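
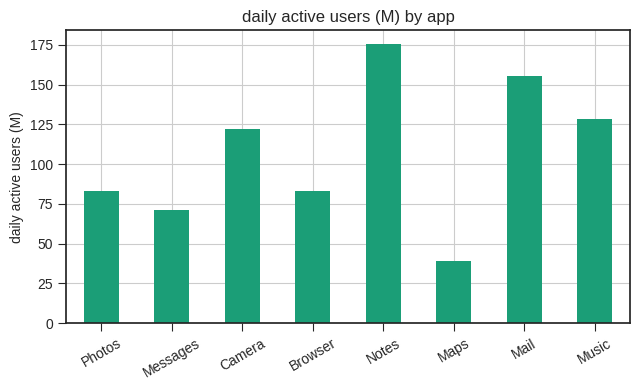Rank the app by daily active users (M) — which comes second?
Top 3: Notes ≈ 180, Mail ≈ 160, Music ≈ 120.

Mail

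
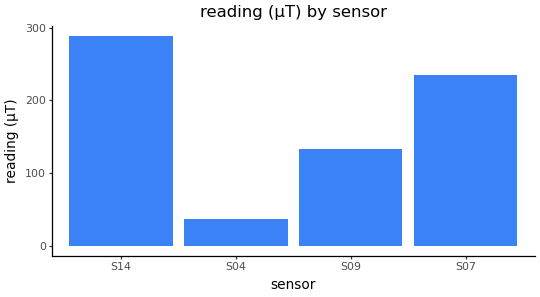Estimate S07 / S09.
≈ 1.8×

S07 ≈ 225, S09 ≈ 125; 225/125 ≈ 1.8.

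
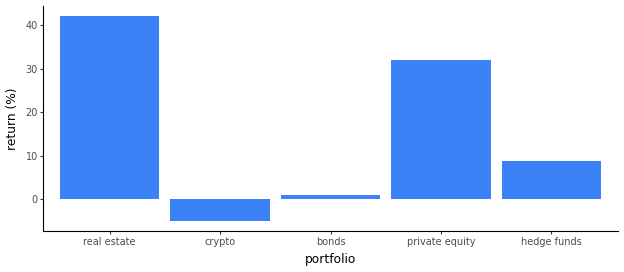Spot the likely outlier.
real estate

real estate ≈ 40; the rest sit between ≈ -5 and ≈ 30.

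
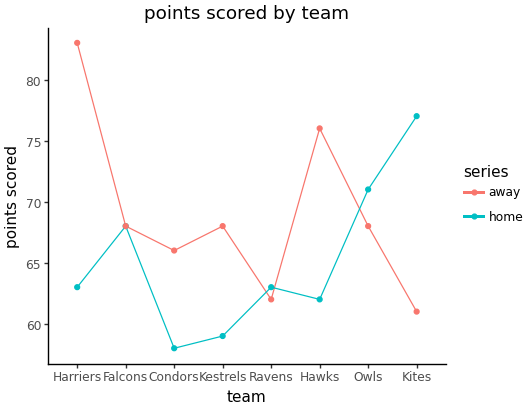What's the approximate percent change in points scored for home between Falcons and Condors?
Falcons ≈ 70, Condors ≈ 60; (60 − 70) / 70 ≈ -14.3%.

≈ -14.3%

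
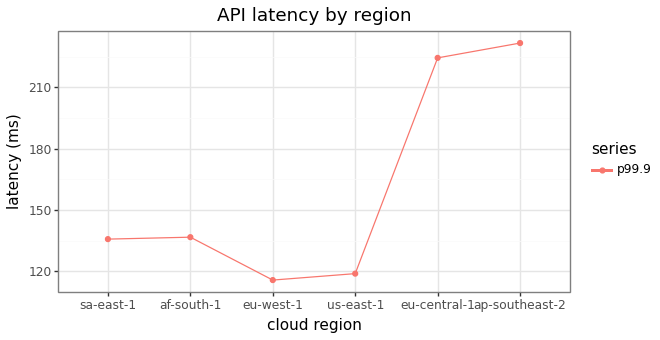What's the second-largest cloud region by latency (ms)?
Top 3: ap-southeast-2 ≈ 230, eu-central-1 ≈ 220, af-south-1 ≈ 140.

eu-central-1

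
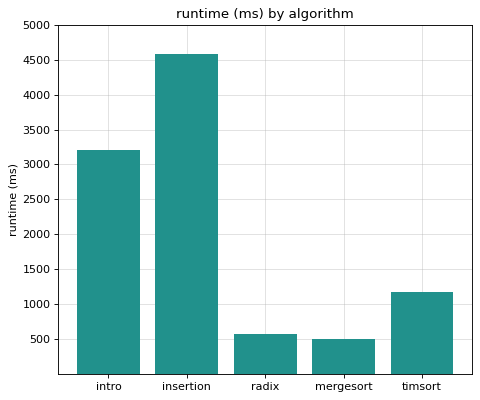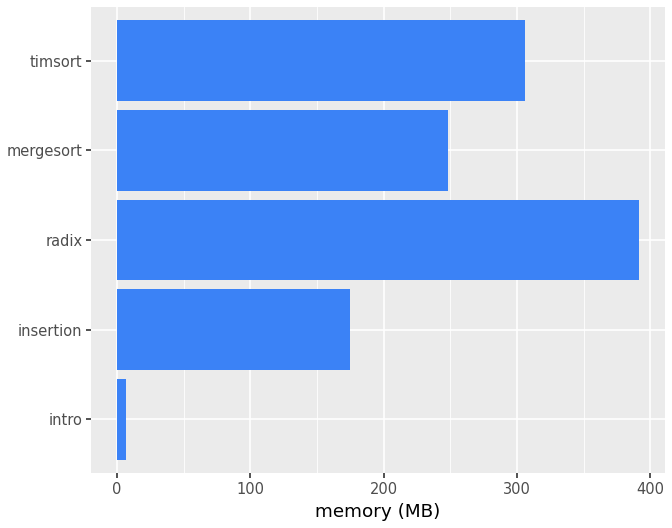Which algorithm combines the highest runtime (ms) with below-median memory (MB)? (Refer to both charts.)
Chart 2 median memory (MB) ≈ 250; below-median algorithms: intro, insertion. Among those, insertion has the highest runtime (ms) (≈ 4500).

insertion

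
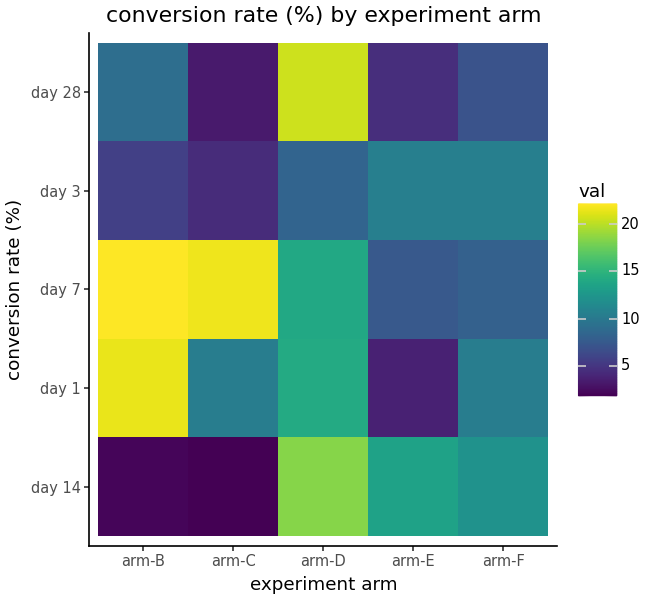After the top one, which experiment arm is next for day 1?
arm-D

Top 3 for day 1: arm-B ≈ 22, arm-D ≈ 14, arm-F ≈ 10.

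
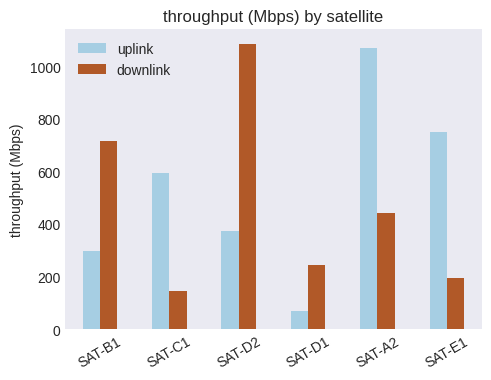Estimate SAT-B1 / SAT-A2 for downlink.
≈ 1.75×

SAT-B1 ≈ 700, SAT-A2 ≈ 400; 700/400 ≈ 1.75.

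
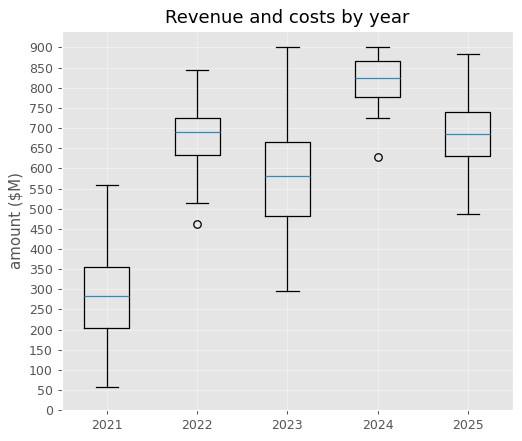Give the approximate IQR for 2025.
≈ 100

Q3 ≈ 750, Q1 ≈ 650; IQR ≈ 100.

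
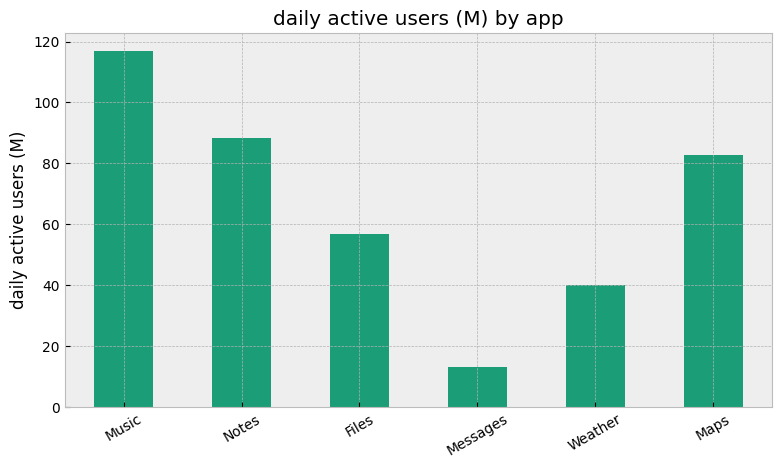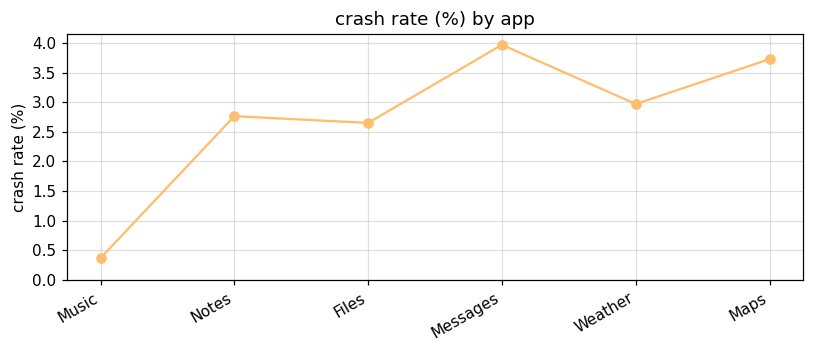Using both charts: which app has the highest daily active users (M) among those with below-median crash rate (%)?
Chart 2 median crash rate (%) ≈ 3; below-median apps: Music, Notes, Files. Among those, Music has the highest daily active users (M) (≈ 120).

Music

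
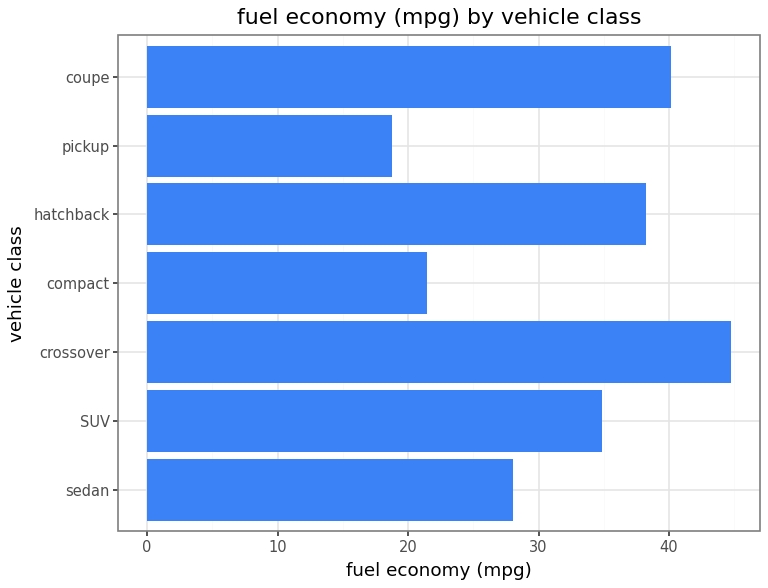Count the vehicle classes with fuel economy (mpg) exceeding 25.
5

Above 25: sedan, SUV, crossover, hatchback, coupe.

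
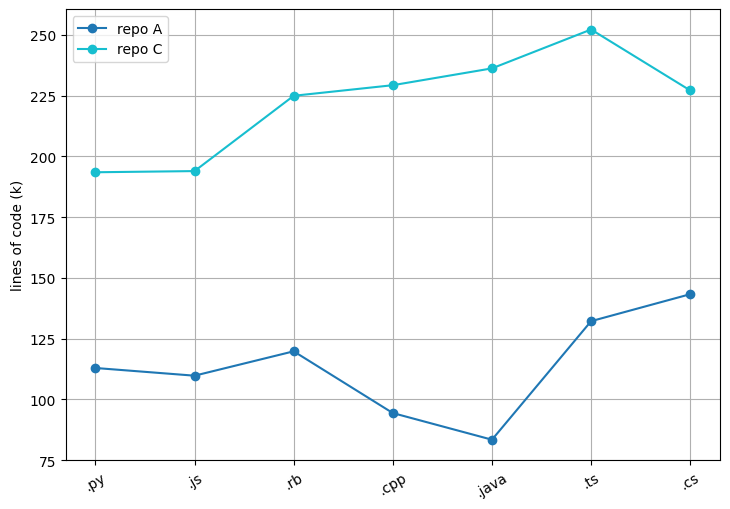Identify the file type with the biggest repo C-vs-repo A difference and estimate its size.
.java, ≈ 160 k

.java: repo C ≈ 240, repo A ≈ 80 → gap ≈ 160. Next-largest (.cpp) is only ≈ 120.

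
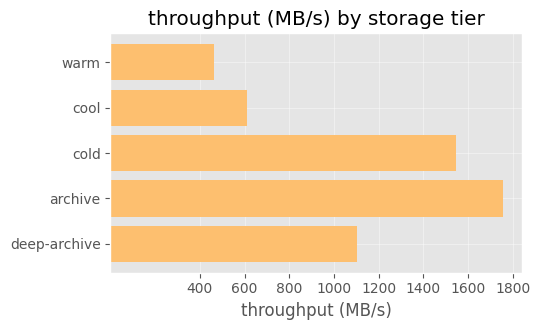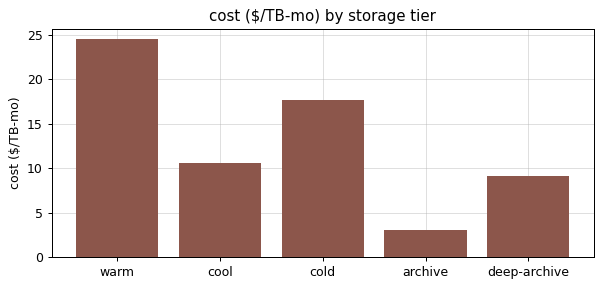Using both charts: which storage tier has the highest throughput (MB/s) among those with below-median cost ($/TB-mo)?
archive

Chart 2 median cost ($/TB-mo) ≈ 10; below-median storage tiers: archive, deep-archive. Among those, archive has the highest throughput (MB/s) (≈ 1800).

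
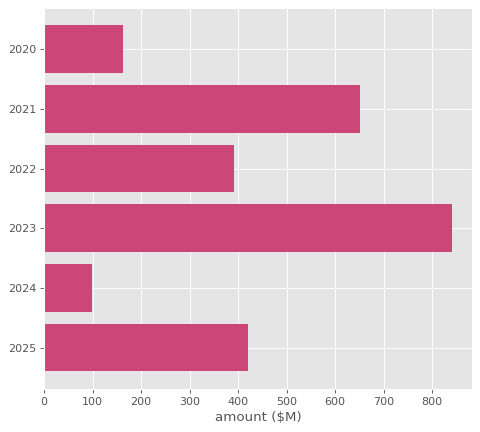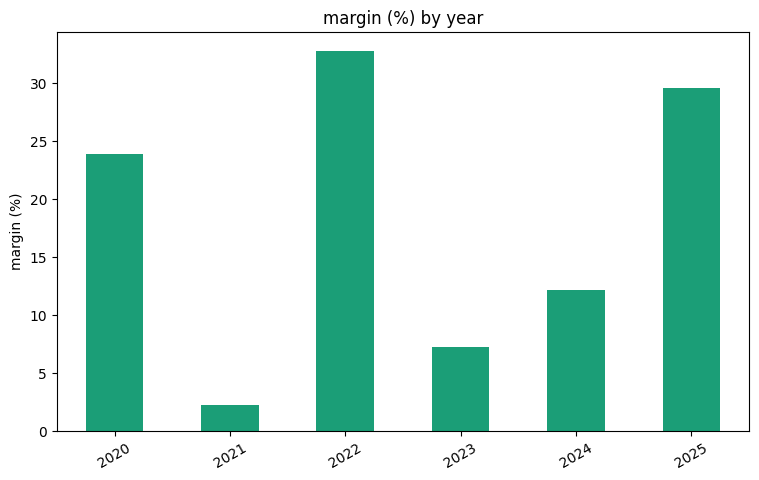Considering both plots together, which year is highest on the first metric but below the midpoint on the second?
Chart 2 median margin (%) ≈ 20; below-median years: 2021, 2023, 2024. Among those, 2023 has the highest amount ($M) (≈ 800).

2023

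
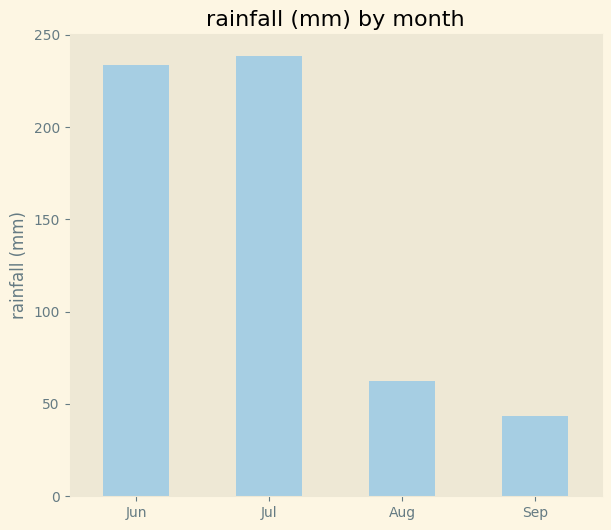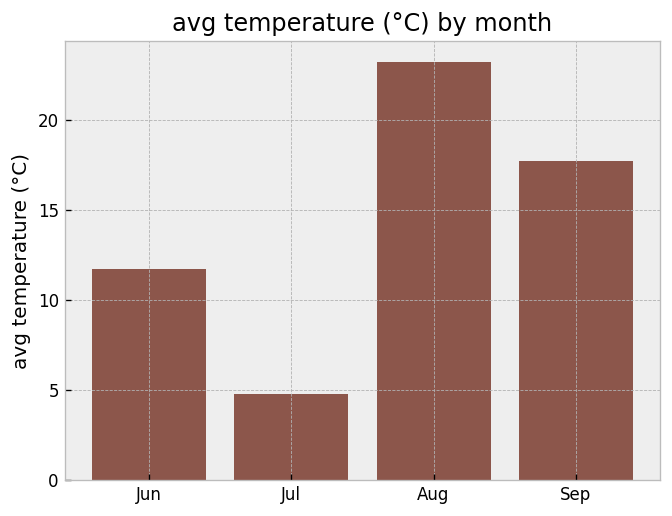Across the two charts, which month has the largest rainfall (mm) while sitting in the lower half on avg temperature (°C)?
Jul

Chart 2 median avg temperature (°C) ≈ 15; below-median months: Jun, Jul. Among those, Jul has the highest rainfall (mm) (≈ 250).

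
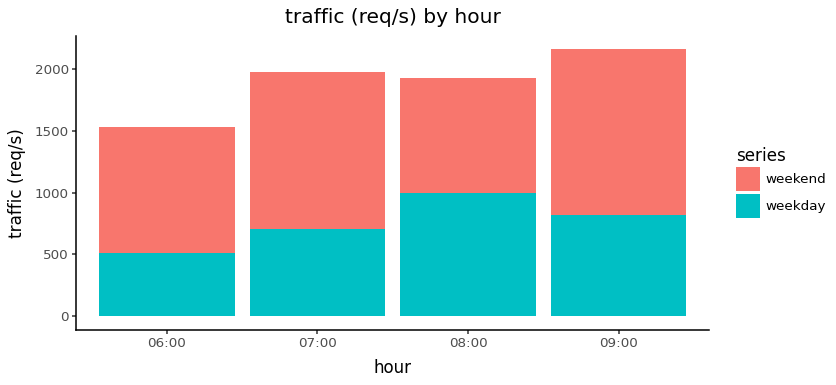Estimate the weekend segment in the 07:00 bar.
weekend top ≈ 2000, bottom ≈ 800; segment ≈ 1200.

≈ 1200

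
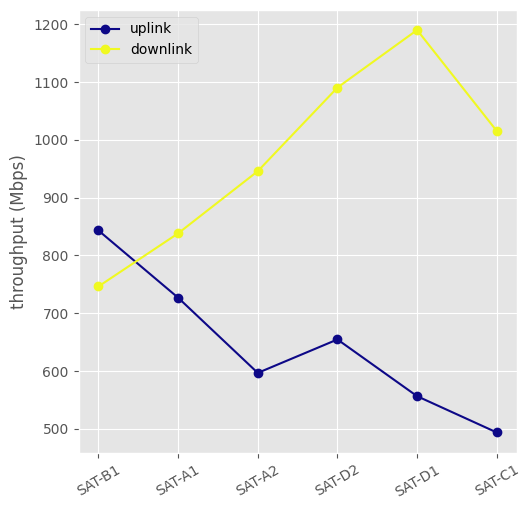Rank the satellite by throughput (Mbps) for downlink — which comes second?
Top 3 for downlink: SAT-D1 ≈ 1200, SAT-D2 ≈ 1100, SAT-C1 ≈ 1000.

SAT-D2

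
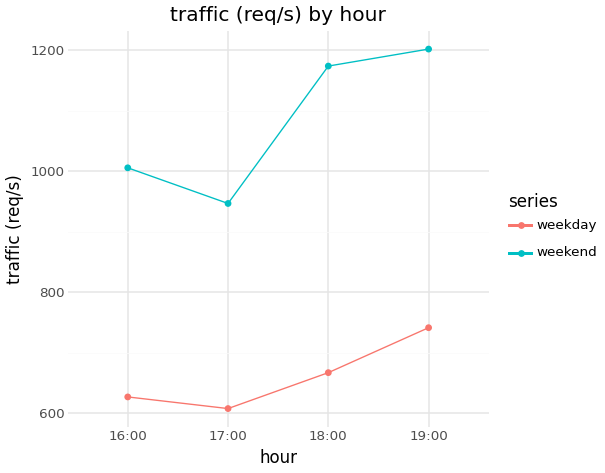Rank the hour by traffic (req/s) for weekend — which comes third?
16:00

Top 4 for weekend: 19:00 ≈ 1200, 18:00 ≈ 1150, 16:00 ≈ 1000, 17:00 ≈ 950.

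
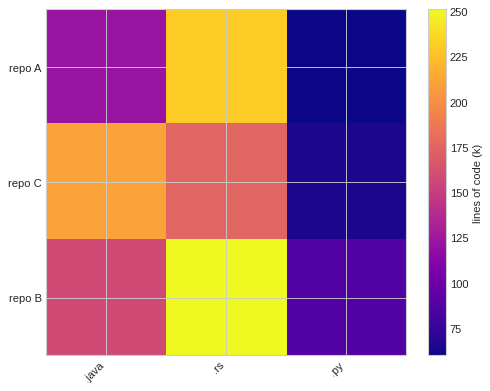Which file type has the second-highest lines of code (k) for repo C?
Top 3 for repo C: .java ≈ 220, .rs ≈ 180, .py ≈ 60.

.rs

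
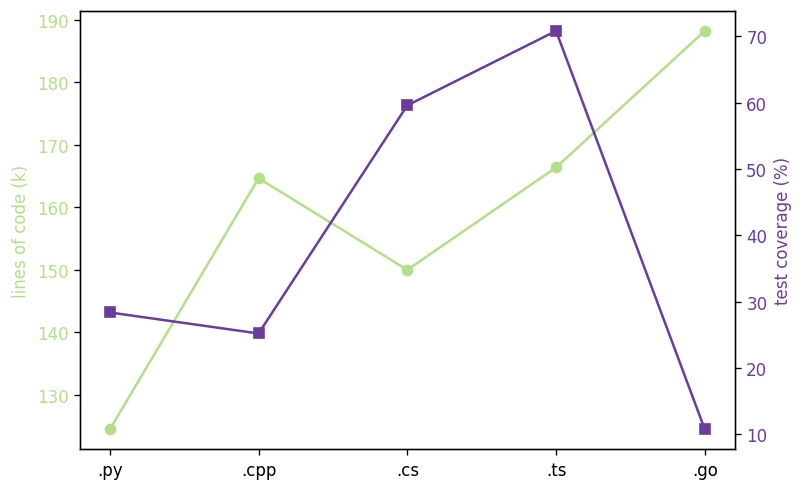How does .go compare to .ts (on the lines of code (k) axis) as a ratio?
.go ≈ 190, .ts ≈ 170; 190/170 ≈ 1.12.

≈ 1.12×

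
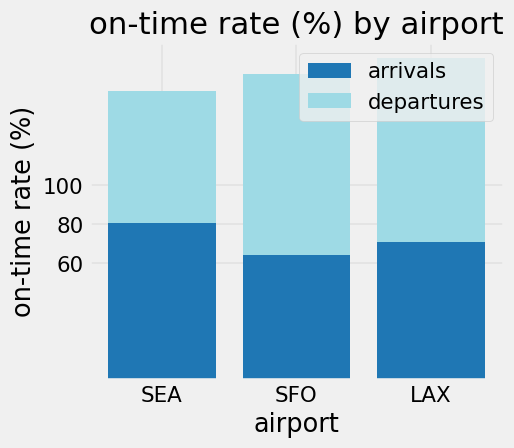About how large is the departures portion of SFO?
≈ 100

departures top ≈ 160, bottom ≈ 60; segment ≈ 100.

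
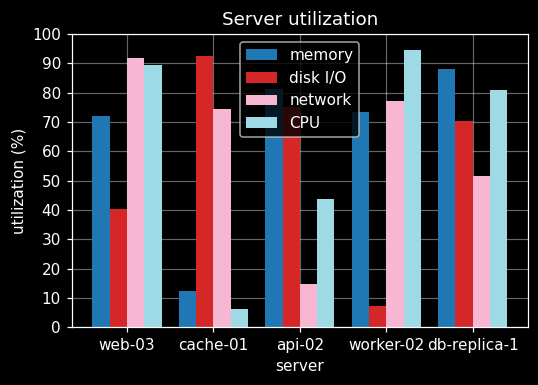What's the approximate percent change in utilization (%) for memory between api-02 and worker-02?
api-02 ≈ 80, worker-02 ≈ 70; (70 − 80) / 80 ≈ -12.5%.

≈ -12.5%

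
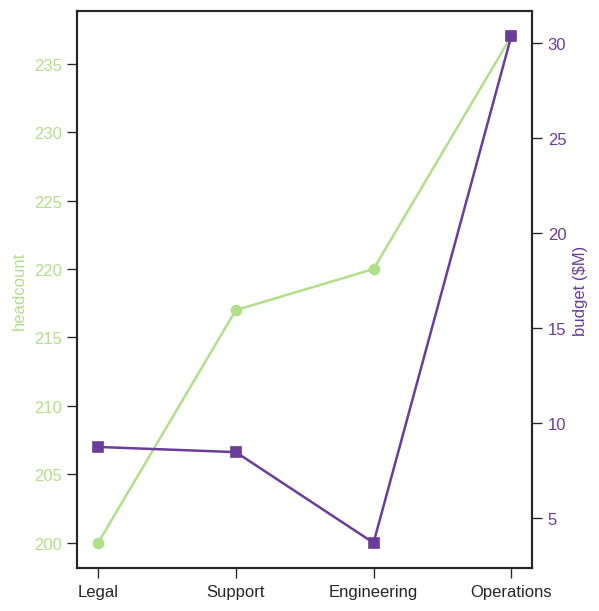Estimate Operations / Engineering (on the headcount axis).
≈ 1.07×

Operations ≈ 235, Engineering ≈ 220; 235/220 ≈ 1.07.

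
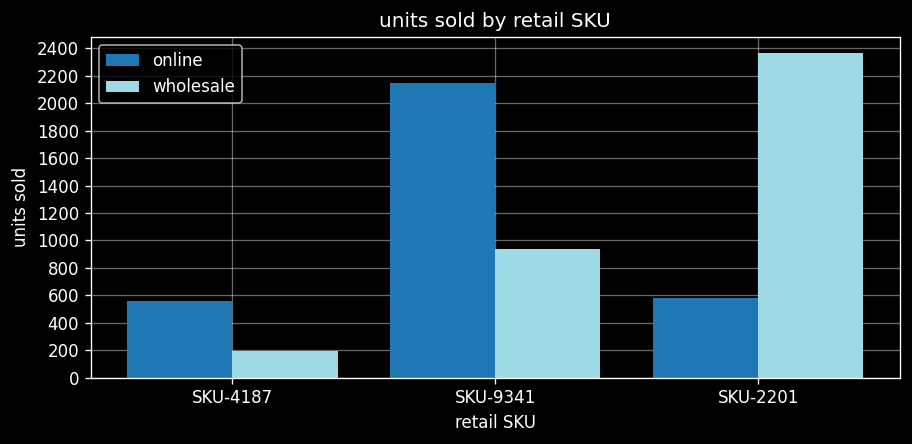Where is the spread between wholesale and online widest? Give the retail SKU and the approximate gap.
SKU-2201: wholesale ≈ 2400, online ≈ 600 → gap ≈ 1800. Next-largest (SKU-9341) is only ≈ 1200.

SKU-2201, ≈ 1800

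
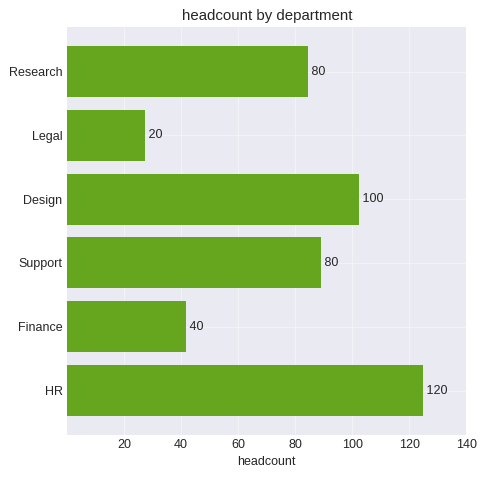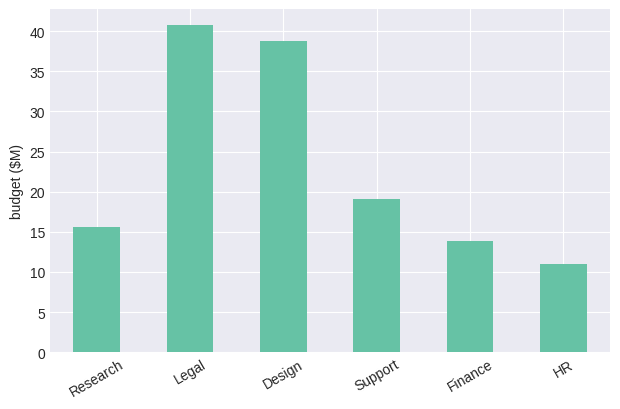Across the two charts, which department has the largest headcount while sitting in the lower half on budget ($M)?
Chart 2 median budget ($M) ≈ 15; below-median departments: Research, Finance, HR. Among those, HR has the highest headcount (≈ 120).

HR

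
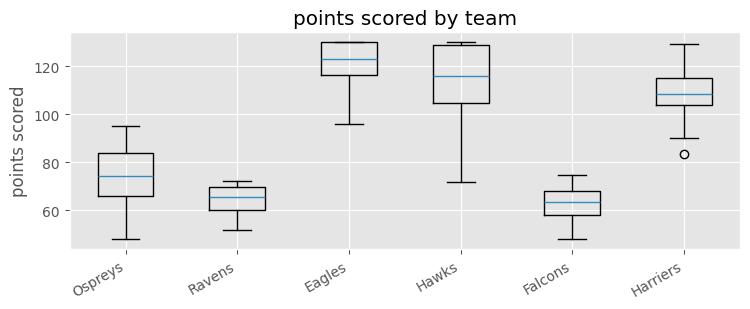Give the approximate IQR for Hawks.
Q3 ≈ 130, Q1 ≈ 105; IQR ≈ 25.

≈ 25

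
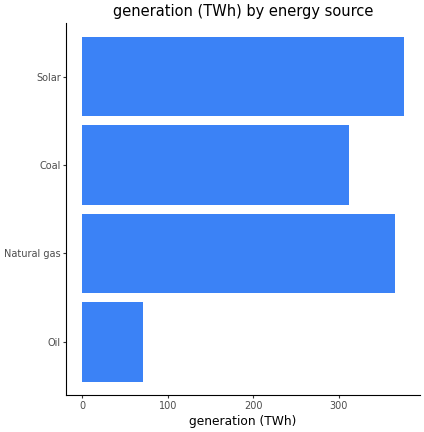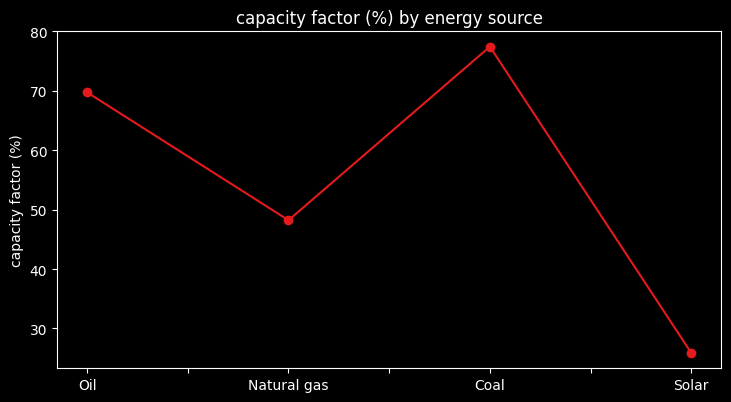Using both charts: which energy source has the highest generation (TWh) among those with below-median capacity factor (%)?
Chart 2 median capacity factor (%) ≈ 60; below-median energy sources: Natural gas, Solar. Among those, Solar has the highest generation (TWh) (≈ 400).

Solar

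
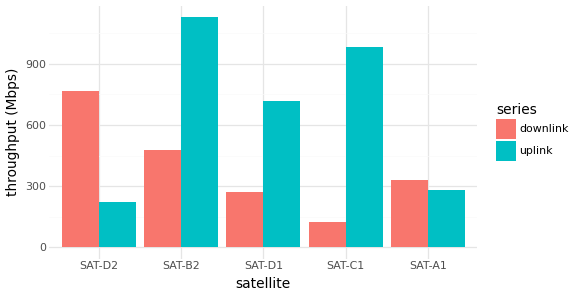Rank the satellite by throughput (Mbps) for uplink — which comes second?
Top 3 for uplink: SAT-B2 ≈ 1100, SAT-C1 ≈ 1000, SAT-D1 ≈ 700.

SAT-C1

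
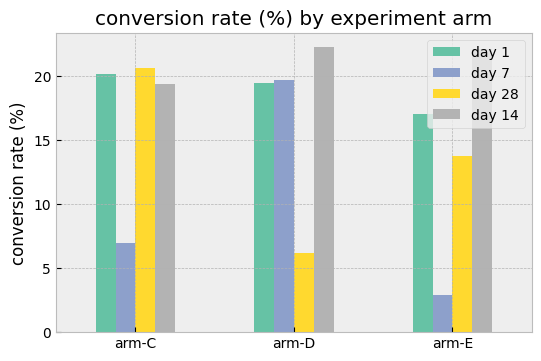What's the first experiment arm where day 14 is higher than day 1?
arm-C: day 14 ≈ 20 vs day 1 ≈ 20 (not yet); arm-D: day 14 ≈ 22 vs day 1 ≈ 20 (first crossover).

arm-D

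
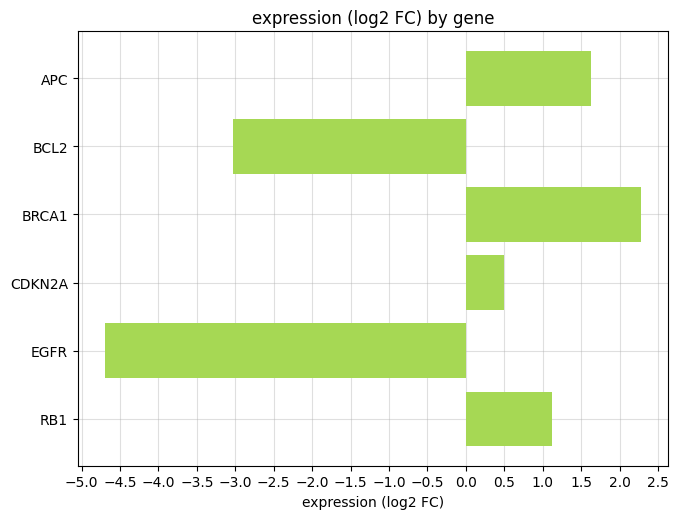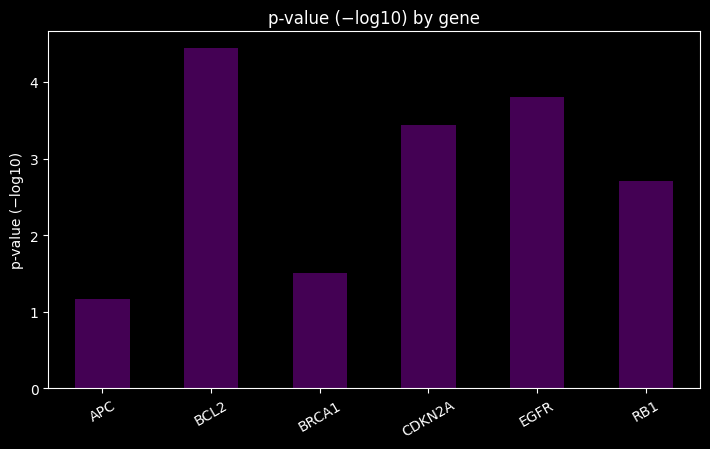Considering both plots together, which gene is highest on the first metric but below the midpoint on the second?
Chart 2 median p-value (−log10) ≈ 3; below-median genes: APC, BRCA1, RB1. Among those, BRCA1 has the highest expression (log2 FC) (≈ 2.5).

BRCA1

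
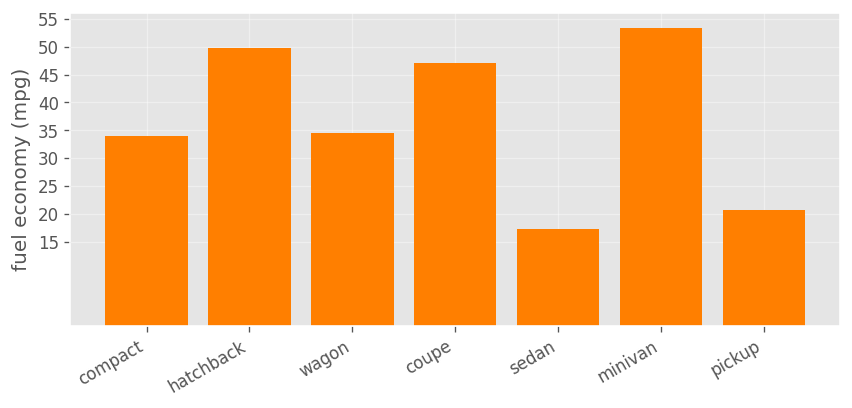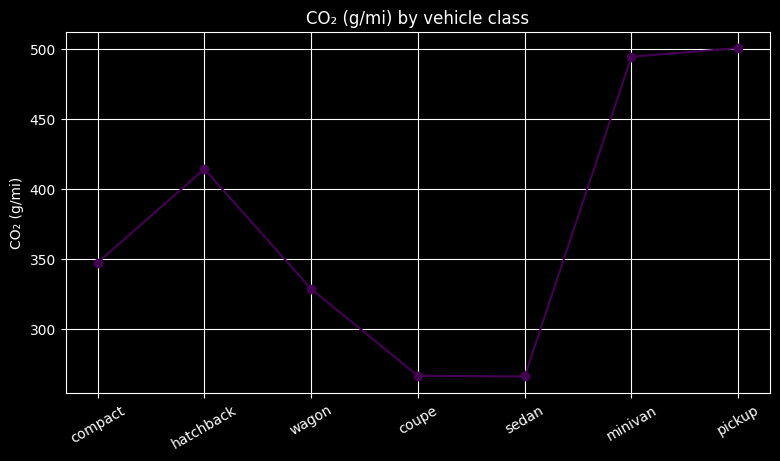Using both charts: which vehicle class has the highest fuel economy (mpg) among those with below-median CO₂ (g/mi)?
coupe

Chart 2 median CO₂ (g/mi) ≈ 350; below-median vehicle classes: wagon, coupe, sedan. Among those, coupe has the highest fuel economy (mpg) (≈ 45).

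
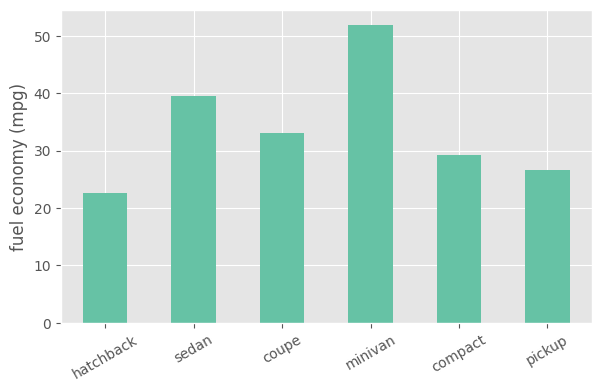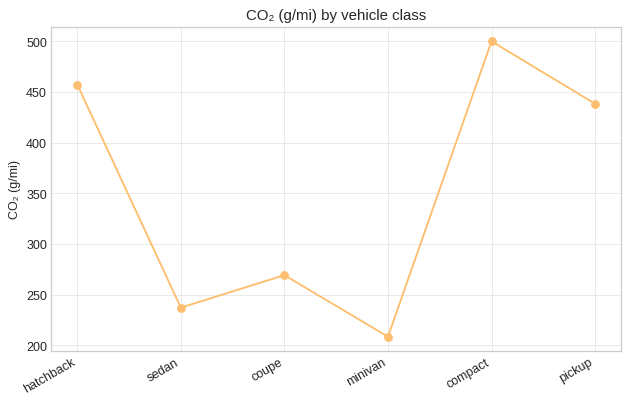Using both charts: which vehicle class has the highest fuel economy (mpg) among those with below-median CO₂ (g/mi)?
Chart 2 median CO₂ (g/mi) ≈ 350; below-median vehicle classes: sedan, coupe, minivan. Among those, minivan has the highest fuel economy (mpg) (≈ 50).

minivan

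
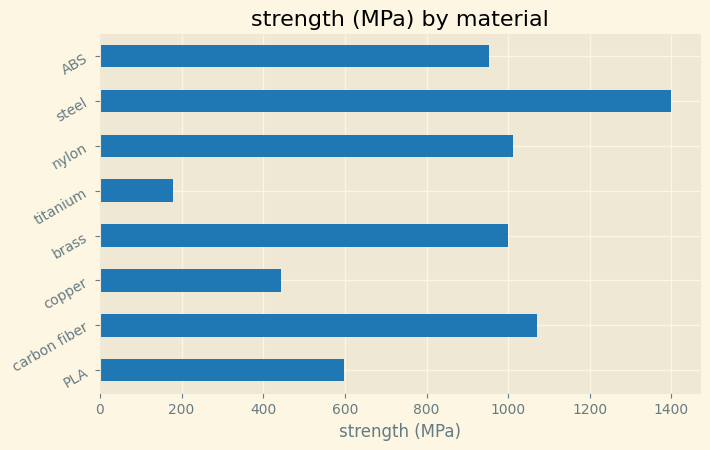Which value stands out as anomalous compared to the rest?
titanium ≈ 200; the rest sit between ≈ 400 and ≈ 1400.

titanium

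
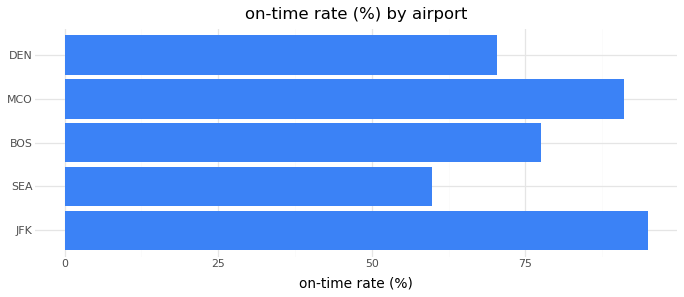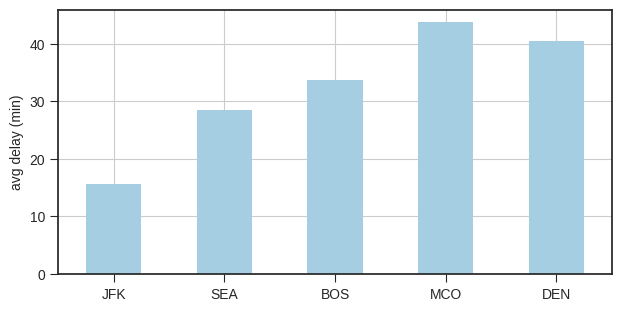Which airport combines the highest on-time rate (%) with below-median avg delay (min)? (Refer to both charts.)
Chart 2 median avg delay (min) ≈ 35; below-median airports: JFK, SEA. Among those, JFK has the highest on-time rate (%) (≈ 90).

JFK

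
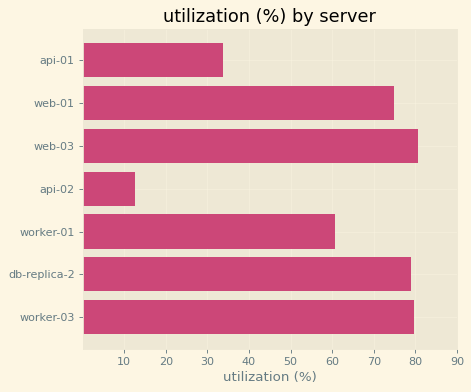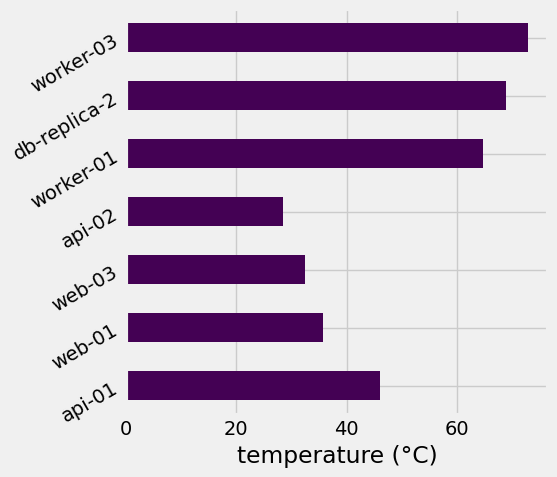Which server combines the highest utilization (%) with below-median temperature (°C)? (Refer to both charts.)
web-03

Chart 2 median temperature (°C) ≈ 50; below-median servers: web-01, web-03, api-02. Among those, web-03 has the highest utilization (%) (≈ 80).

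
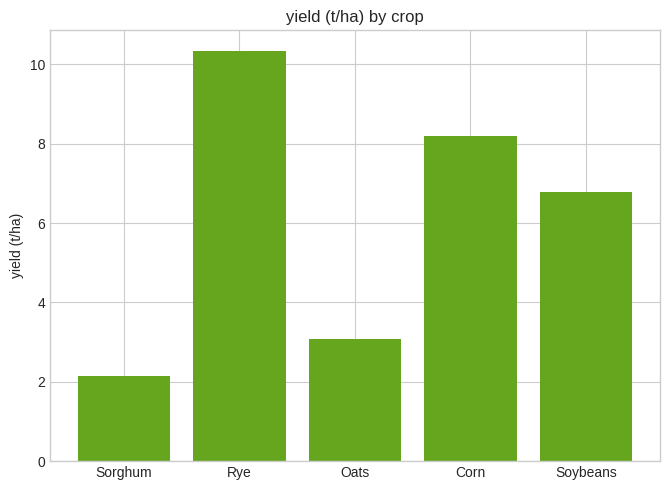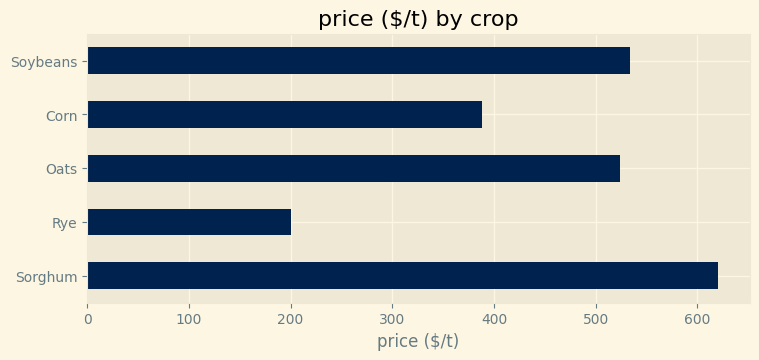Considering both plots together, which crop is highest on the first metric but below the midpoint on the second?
Rye

Chart 2 median price ($/t) ≈ 500; below-median crops: Rye, Corn. Among those, Rye has the highest yield (t/ha) (≈ 10).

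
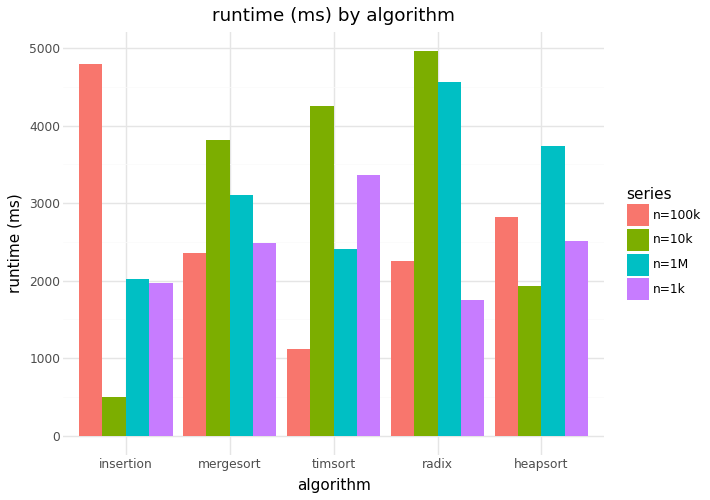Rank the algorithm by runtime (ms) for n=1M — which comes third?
Top 4 for n=1M: radix ≈ 4500, heapsort ≈ 3500, mergesort ≈ 3000, timsort ≈ 2500.

mergesort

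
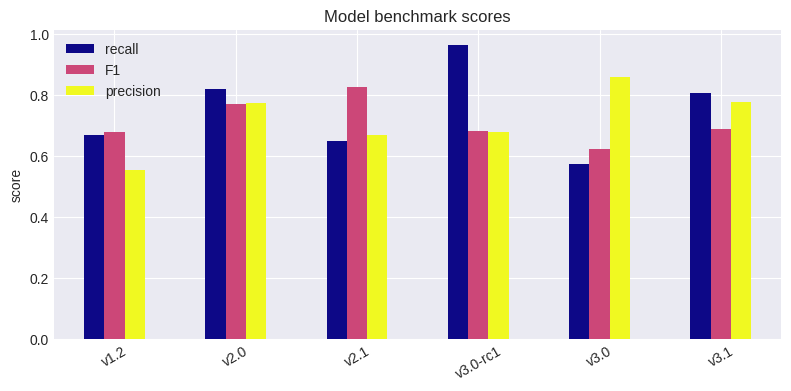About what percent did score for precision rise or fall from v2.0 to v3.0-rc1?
v2.0 ≈ 0.8, v3.0-rc1 ≈ 0.7; (0.7 − 0.8) / 0.8 ≈ -12.5%.

≈ -12.5%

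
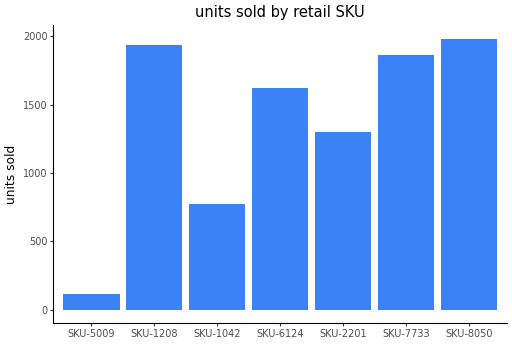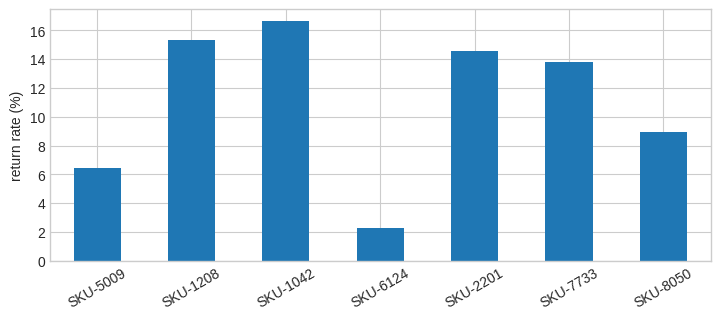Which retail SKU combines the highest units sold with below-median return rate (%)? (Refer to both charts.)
SKU-8050

Chart 2 median return rate (%) ≈ 14; below-median retail SKUs: SKU-5009, SKU-6124, SKU-8050. Among those, SKU-8050 has the highest units sold (≈ 2000).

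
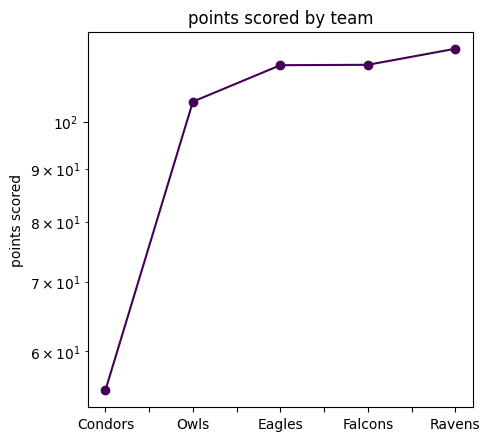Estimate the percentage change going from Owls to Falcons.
≈ +10%

Owls ≈ 100, Falcons ≈ 110; (110 − 100) / 100 ≈ +10%.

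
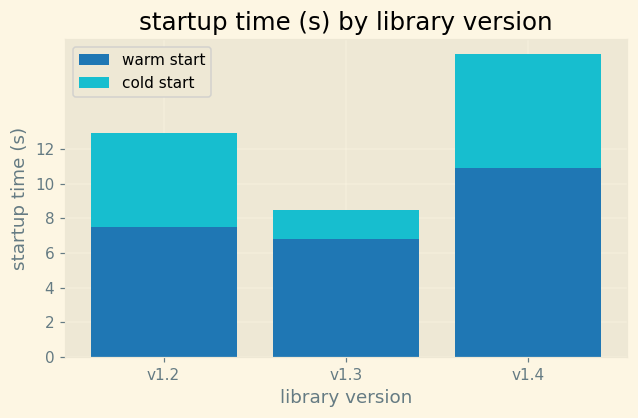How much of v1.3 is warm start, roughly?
warm start top ≈ 6, bottom ≈ 0; segment ≈ 6.

≈ 6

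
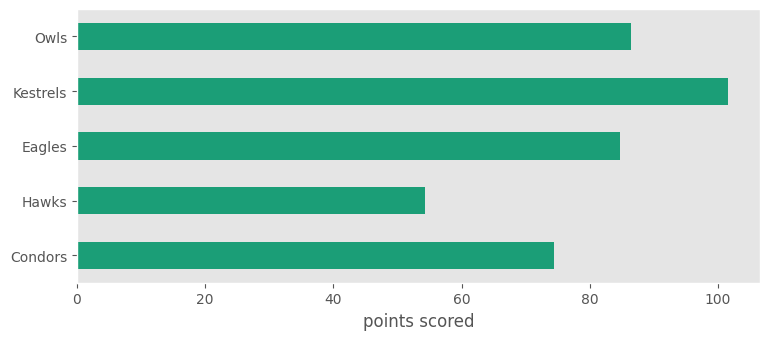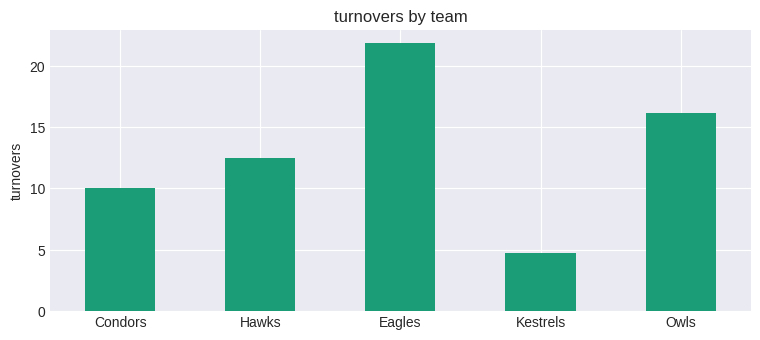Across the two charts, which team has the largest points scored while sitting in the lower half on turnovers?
Chart 2 median turnovers ≈ 12; below-median teams: Condors, Kestrels. Among those, Kestrels has the highest points scored (≈ 100).

Kestrels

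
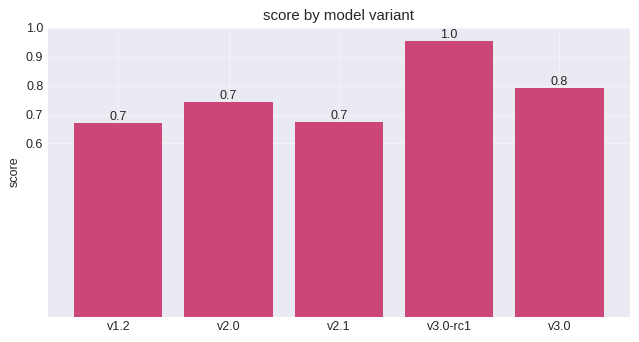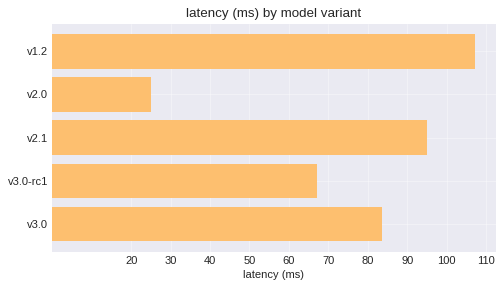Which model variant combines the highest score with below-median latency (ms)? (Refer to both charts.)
v3.0-rc1

Chart 2 median latency (ms) ≈ 80; below-median model variants: v2.0, v3.0-rc1. Among those, v3.0-rc1 has the highest score (≈ 1).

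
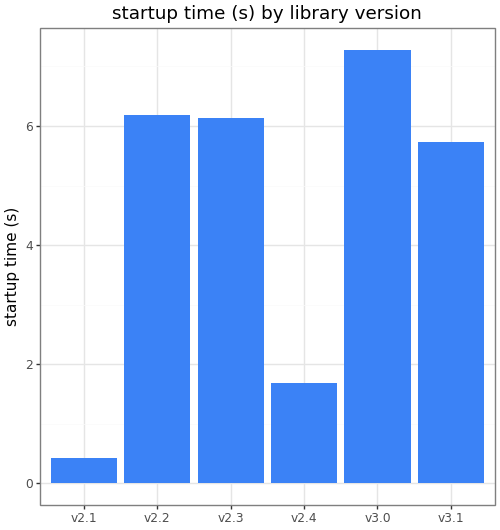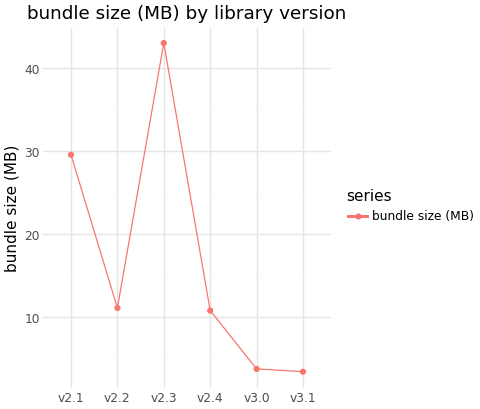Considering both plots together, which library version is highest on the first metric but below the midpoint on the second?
Chart 2 median bundle size (MB) ≈ 10; below-median library versions: v2.4, v3.0, v3.1. Among those, v3.0 has the highest startup time (s) (≈ 7).

v3.0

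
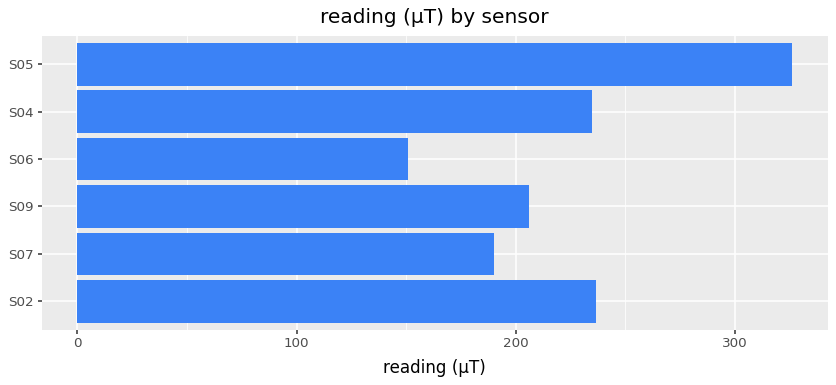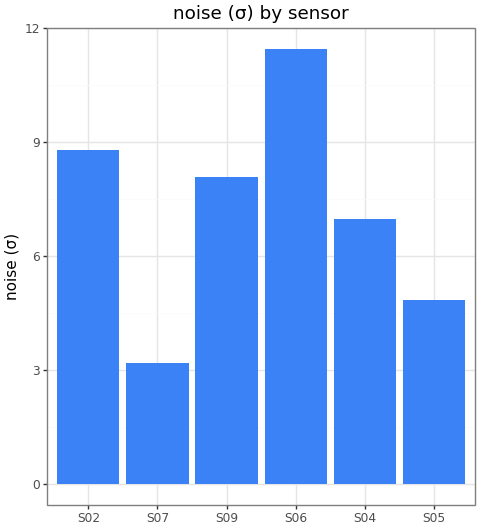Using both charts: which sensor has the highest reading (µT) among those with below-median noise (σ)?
S05

Chart 2 median noise (σ) ≈ 8; below-median sensors: S07, S04, S05. Among those, S05 has the highest reading (µT) (≈ 350).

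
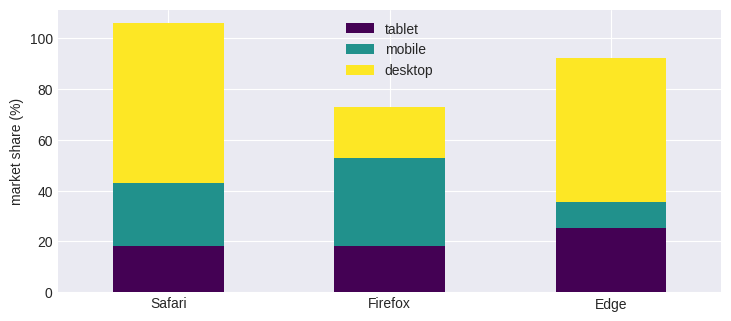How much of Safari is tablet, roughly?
tablet top ≈ 20, bottom ≈ 0; segment ≈ 20.

≈ 20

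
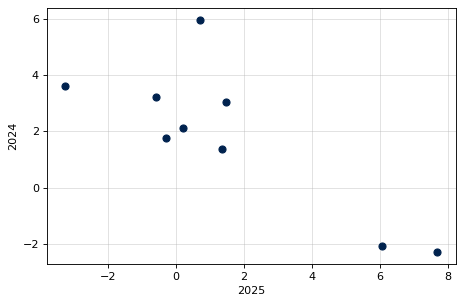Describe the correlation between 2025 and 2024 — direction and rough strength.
negative, strong

Points are negatively correlated; strong (|r| ≈ 0.8).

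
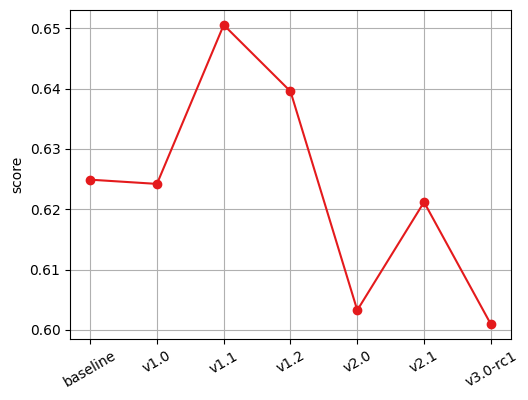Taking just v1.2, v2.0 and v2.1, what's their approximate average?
(0.64 + 0.60 + 0.62) / 3 ≈ 0.62.

≈ 0.62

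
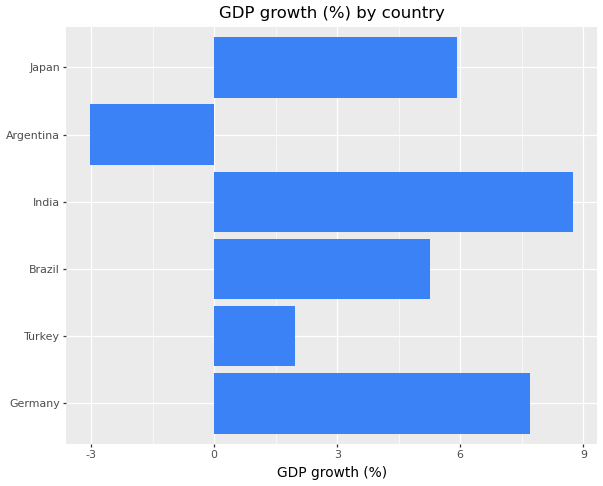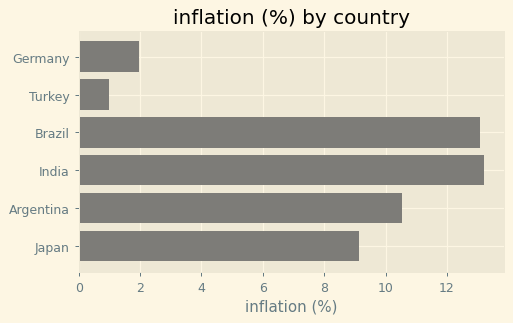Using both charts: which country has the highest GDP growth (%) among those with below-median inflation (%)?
Chart 2 median inflation (%) ≈ 10; below-median countries: Germany, Turkey, Japan. Among those, Germany has the highest GDP growth (%) (≈ 8).

Germany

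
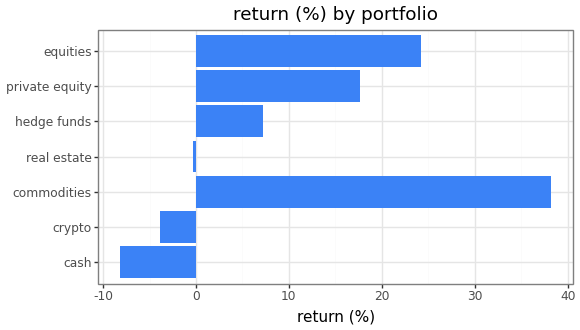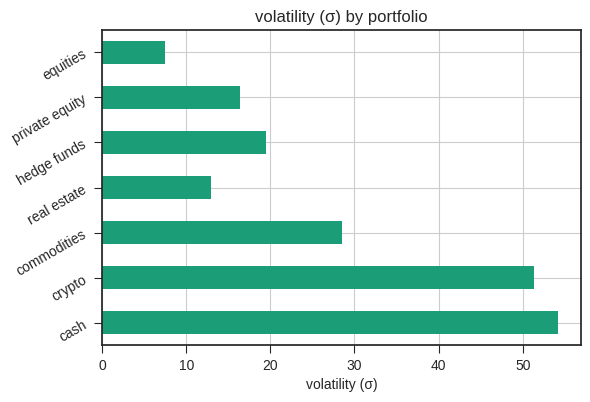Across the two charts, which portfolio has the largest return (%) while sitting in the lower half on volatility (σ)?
equities

Chart 2 median volatility (σ) ≈ 20; below-median portfolios: real estate, private equity, equities. Among those, equities has the highest return (%) (≈ 25).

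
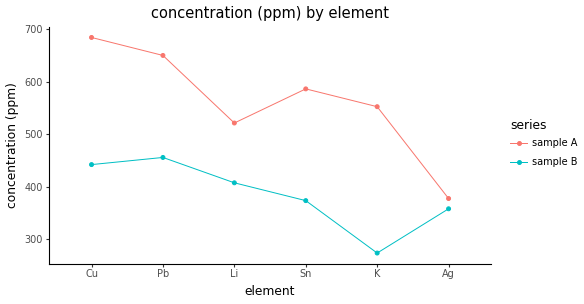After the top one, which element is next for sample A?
Pb

Top 3 for sample A: Cu ≈ 700, Pb ≈ 650, Sn ≈ 600.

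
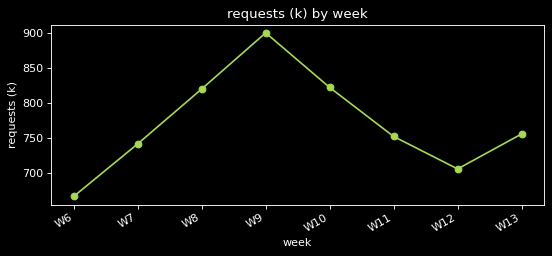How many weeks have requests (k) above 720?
Above 720: W7, W8, W9, W10, W11, W13.

6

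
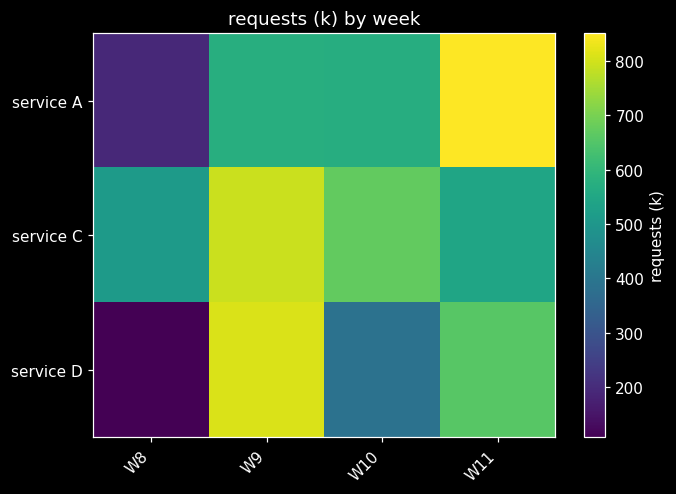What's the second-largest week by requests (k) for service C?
W10

Top 3 for service C: W9 ≈ 800, W10 ≈ 700, W11 ≈ 500.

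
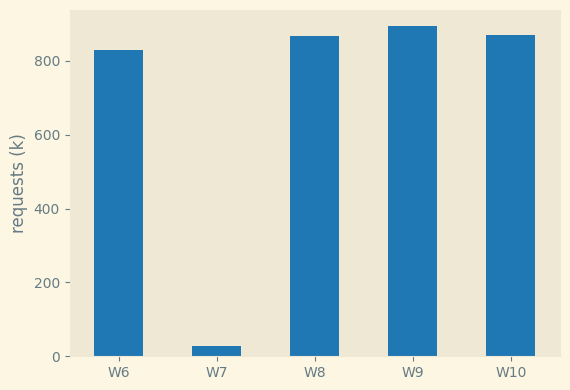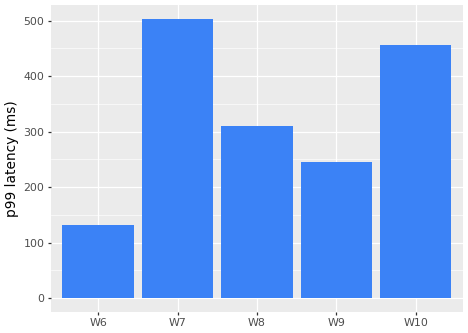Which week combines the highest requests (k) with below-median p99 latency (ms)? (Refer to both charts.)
Chart 2 median p99 latency (ms) ≈ 300; below-median weeks: W6, W9. Among those, W9 has the highest requests (k) (≈ 900).

W9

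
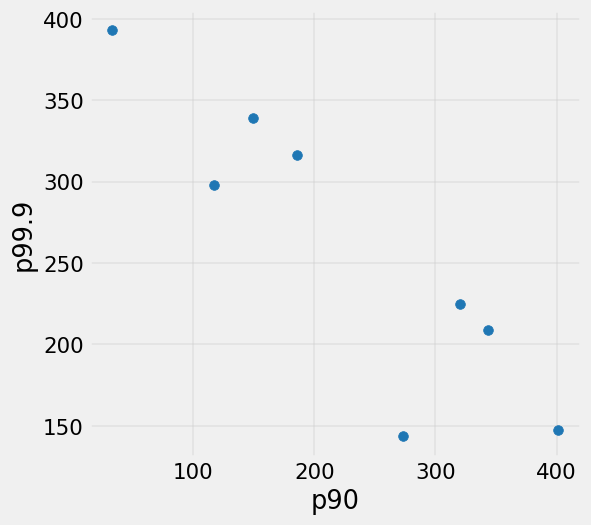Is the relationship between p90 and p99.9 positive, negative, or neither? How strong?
Points are negatively correlated; strong (|r| ≈ 0.9).

negative, strong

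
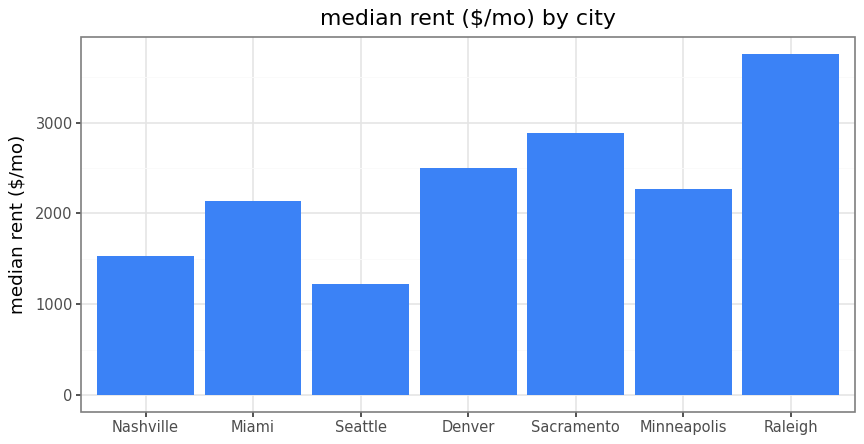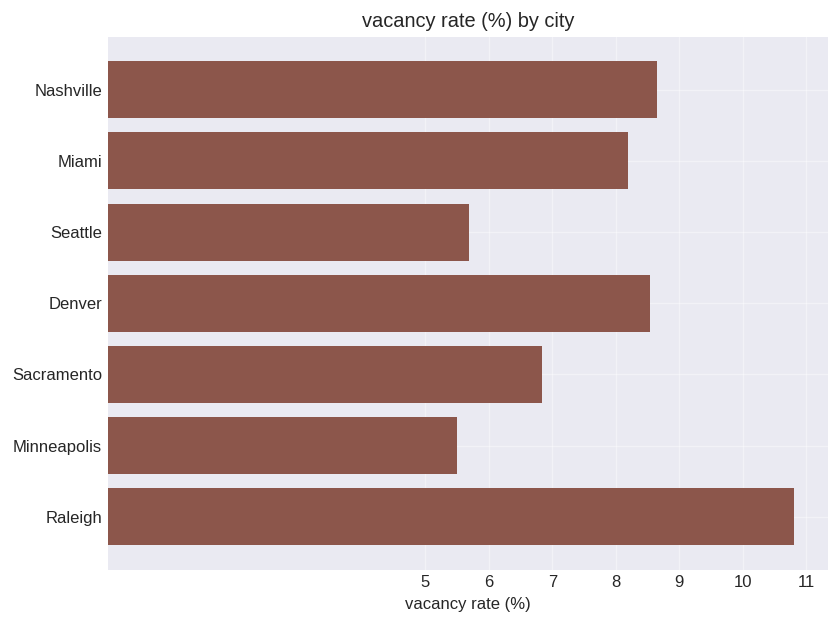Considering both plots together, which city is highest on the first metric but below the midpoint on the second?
Sacramento

Chart 2 median vacancy rate (%) ≈ 8; below-median cities: Seattle, Sacramento, Minneapolis. Among those, Sacramento has the highest median rent ($/mo) (≈ 3000).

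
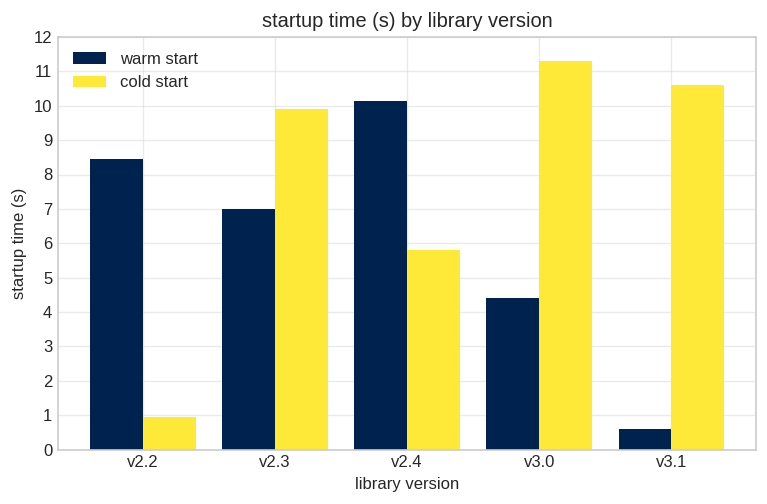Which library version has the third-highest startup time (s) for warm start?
Top 4 for warm start: v2.4 ≈ 10, v2.2 ≈ 8, v2.3 ≈ 7, v3.0 ≈ 4.

v2.3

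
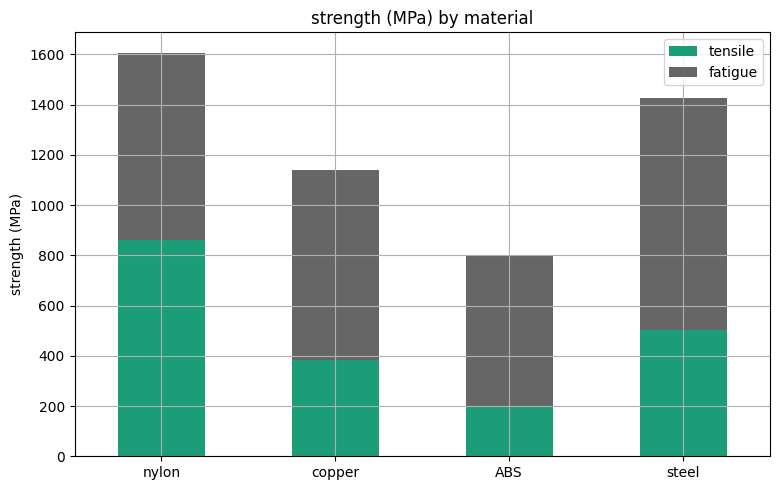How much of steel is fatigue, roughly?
≈ 800

fatigue top ≈ 1400, bottom ≈ 600; segment ≈ 800.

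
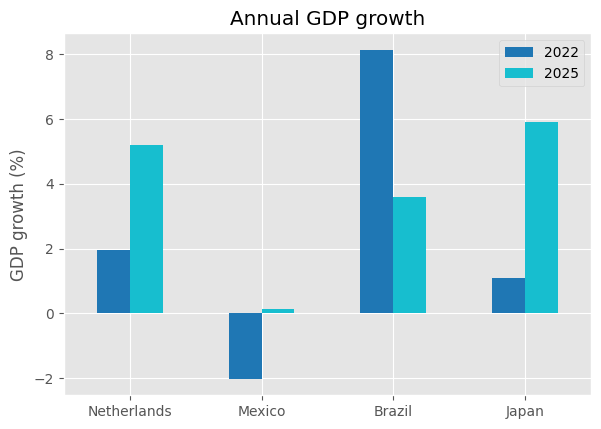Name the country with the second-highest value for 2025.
Netherlands

Top 3 for 2025: Japan ≈ 6, Netherlands ≈ 5, Brazil ≈ 4.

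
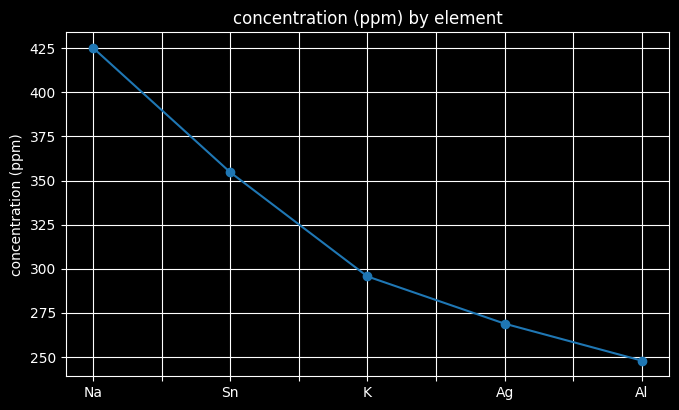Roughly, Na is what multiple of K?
≈ 1.4×

Na ≈ 420, K ≈ 300; 420/300 ≈ 1.4.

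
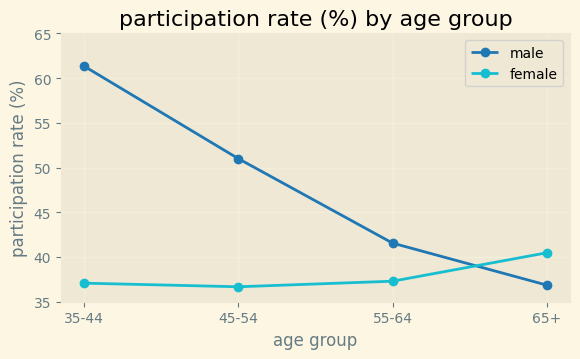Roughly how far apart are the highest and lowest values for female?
Max 65+ ≈ 40, min 45-54 ≈ 35; range ≈ 5.

≈ 5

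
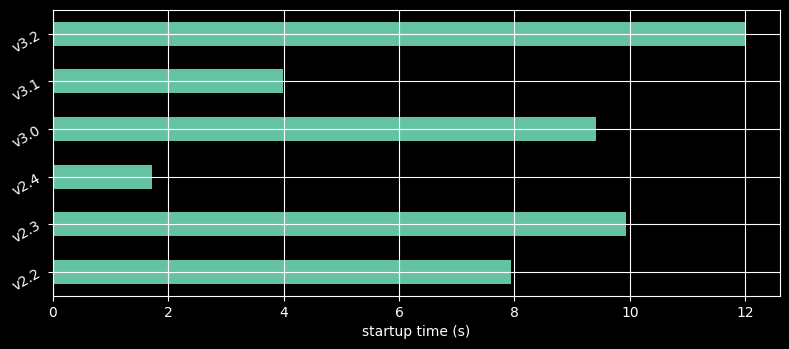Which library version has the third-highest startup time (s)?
v3.0

Top 4: v3.2 ≈ 12, v2.3 ≈ 10, v3.0 ≈ 9, v2.2 ≈ 8.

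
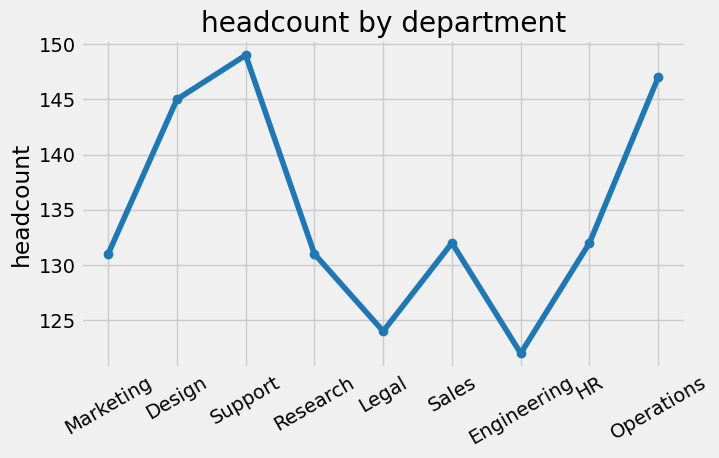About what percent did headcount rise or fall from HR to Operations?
HR ≈ 130, Operations ≈ 145; (145 − 130) / 130 ≈ +11.5%.

≈ +11.5%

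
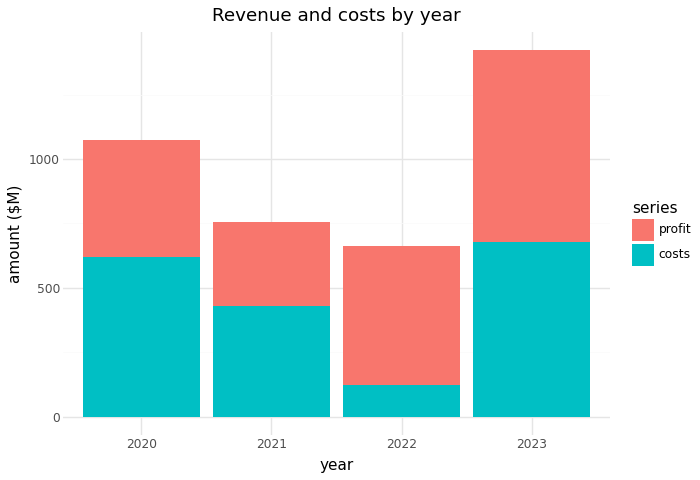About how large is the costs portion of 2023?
≈ 600

costs top ≈ 600, bottom ≈ 0; segment ≈ 600.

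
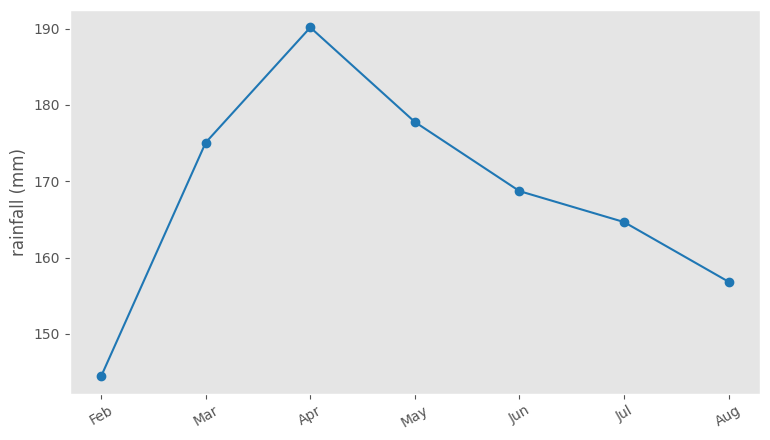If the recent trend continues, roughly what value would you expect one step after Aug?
Last three: 170, 165, 155 → slope ≈ -7.5/step → next ≈ 147.5.

≈ 147.5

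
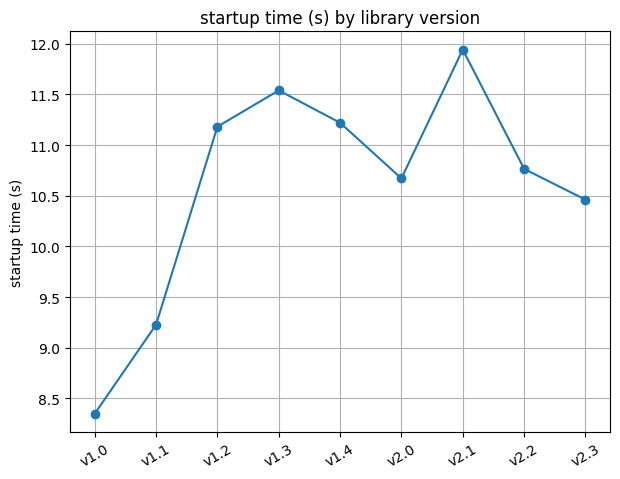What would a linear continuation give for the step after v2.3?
Last three: 12.0, 11.0, 10.5 → slope ≈ -0.75/step → next ≈ 9.75.

≈ 9.75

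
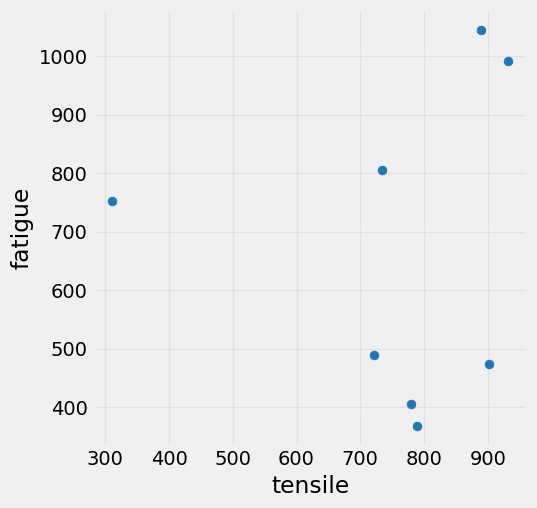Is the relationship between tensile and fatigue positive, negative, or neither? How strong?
Points are roughly uncorrelated; weak (|r| ≈ 0.1).

no clear correlation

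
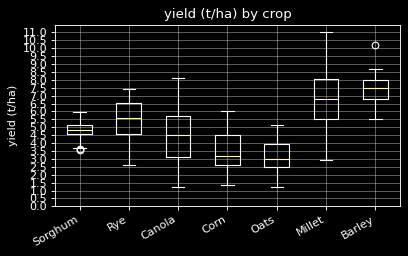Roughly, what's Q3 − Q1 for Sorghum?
≈ 0.5

Q3 ≈ 5.0, Q1 ≈ 4.5; IQR ≈ 0.5.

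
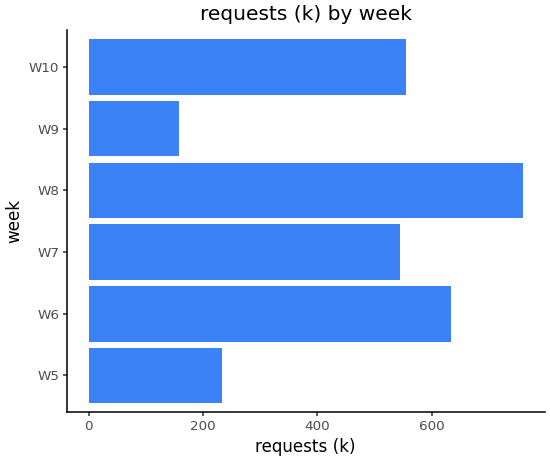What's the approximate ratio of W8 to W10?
W8 ≈ 800, W10 ≈ 600; 800/600 ≈ 1.33.

≈ 1.33×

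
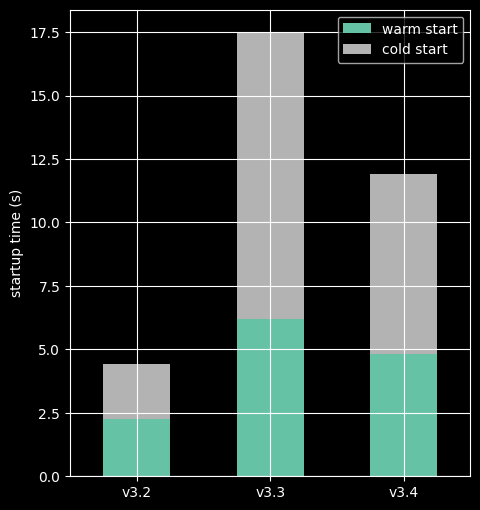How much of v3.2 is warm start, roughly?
≈ 2

warm start top ≈ 2, bottom ≈ 0; segment ≈ 2.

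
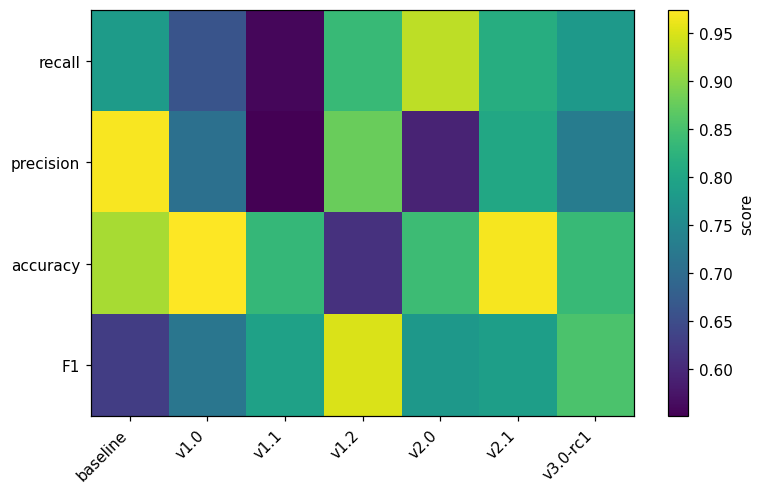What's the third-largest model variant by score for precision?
Top 4 for precision: baseline ≈ 0.95, v1.2 ≈ 0.90, v2.1 ≈ 0.80, v3.0-rc1 ≈ 0.75.

v2.1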